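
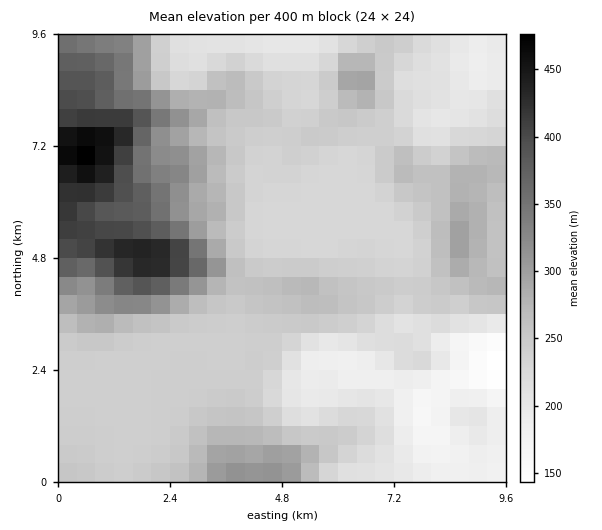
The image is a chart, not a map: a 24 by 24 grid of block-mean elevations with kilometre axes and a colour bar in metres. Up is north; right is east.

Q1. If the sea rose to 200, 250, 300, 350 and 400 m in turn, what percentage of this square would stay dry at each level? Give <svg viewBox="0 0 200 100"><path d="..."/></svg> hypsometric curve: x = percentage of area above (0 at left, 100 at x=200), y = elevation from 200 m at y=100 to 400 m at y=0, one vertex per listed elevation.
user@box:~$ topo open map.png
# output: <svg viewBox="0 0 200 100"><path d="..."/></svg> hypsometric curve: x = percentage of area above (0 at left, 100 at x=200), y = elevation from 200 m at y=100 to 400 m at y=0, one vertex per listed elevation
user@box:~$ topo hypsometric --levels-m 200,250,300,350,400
<svg viewBox="0 0 200 100"><path d="M177 100l-94-25-46-25-14-25-12-25"/></svg>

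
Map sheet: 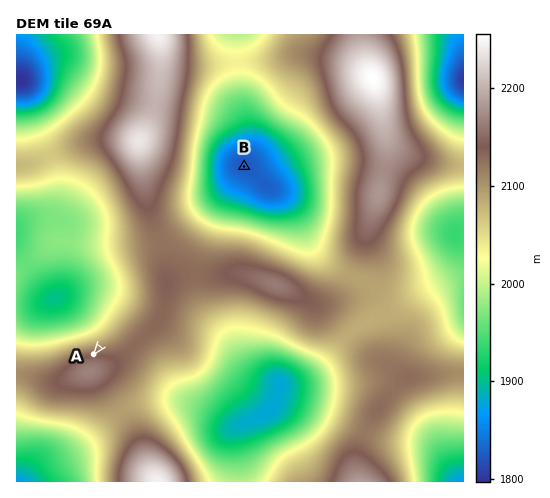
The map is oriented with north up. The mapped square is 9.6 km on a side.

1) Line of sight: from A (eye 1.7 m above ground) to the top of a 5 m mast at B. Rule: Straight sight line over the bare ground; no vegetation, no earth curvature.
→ no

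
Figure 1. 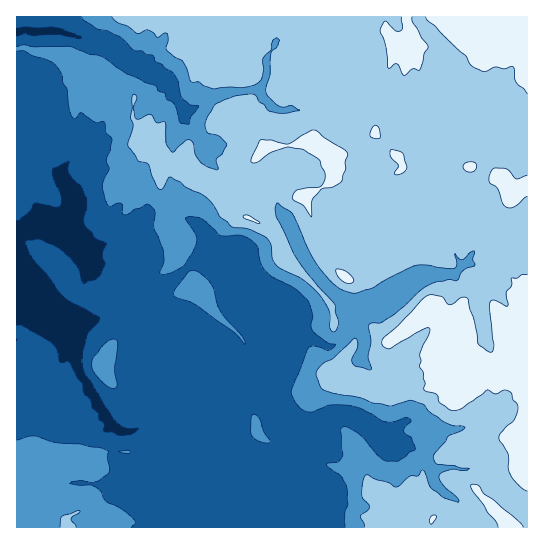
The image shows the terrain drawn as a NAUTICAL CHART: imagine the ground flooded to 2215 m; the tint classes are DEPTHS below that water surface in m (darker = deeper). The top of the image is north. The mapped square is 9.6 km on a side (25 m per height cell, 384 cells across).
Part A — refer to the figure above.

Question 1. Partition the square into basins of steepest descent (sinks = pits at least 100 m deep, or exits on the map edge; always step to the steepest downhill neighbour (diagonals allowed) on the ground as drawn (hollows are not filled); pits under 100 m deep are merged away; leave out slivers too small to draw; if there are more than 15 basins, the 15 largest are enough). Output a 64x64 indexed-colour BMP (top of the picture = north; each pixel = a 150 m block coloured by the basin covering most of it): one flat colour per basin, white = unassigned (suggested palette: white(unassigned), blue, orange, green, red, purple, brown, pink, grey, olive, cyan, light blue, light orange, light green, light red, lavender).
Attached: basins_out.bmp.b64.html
<image width="64" height="64" href="data:image/bmp;base64,Qk12CAAAAAAAAHYAAAAoAAAAQAAAAEAAAAABAAQAAAAAAAAIAAATCwAAEwsAABAAAAAAAAAA////ALR3HwAOf/8ALKAsACgn1gC9Z5QAS1aMAMJ34wB/f38AIr28AM++FwDox64AeLv/AIrfmACWmP8A1bDFABERERERERERERERERERERERERERERERERERERERERERERERERERERERERERERERERERERERERERERERERERERERERERERERERERERERERERERERERERERERERERERERERERERERERERERERERERERERERERERERERERERERERERERERERERERERERERERERERERERERERERERERERERERERERERERERERERERERERERERERERERERERERERERERERERERERERERERERERERERERERERERERERERERERERERERERERERERERERERERERERERERERERERERERERERERERERERERERERERERERERERERERERERERERERERERERERERERERERERERERERERERERERERERERERERERERERERERERERERERERERERERERERERERERERERERERERERERERERERERERERERERERERERERERERERERERERERERERERERERERERERERERERERERERERERERERERERERERERERERERERERERERERERERERERERERERERERERERERERERERERERERERERERERERERERERERERERERERERERERERERERERERERERERERERERERERERERERERERERERERERERERERERERERERERERERERERERERERERERERERERERERERERERERERERERERERERERERERERERERERERERERERERERERERERERERERERERERERERERERERERERERERERERERERERERERERERERERERERERERERERERERERERERERERERERERERERERERERERERERERERERERERERERERERERERERERERERERERERERERERERERERERERERERERERERERERERERERERERERERERERERERERERERERERERERERERERERERERERERERERERERERERERERERERERERERERERERERERERERERERERERERERERERERERERERERERERERERERERERERERERERERERERERERERERERERERERERERERERERERERERERERERERERERERERERERERERERERERERERERERERERERERERERERERERERERERERERERERERERERERERERERERERERERERERERERERERERERERERERERERERERERERERERERERERERERERERERERERERERERERERERERERERERERERERERERERERERERERERERERERERERERERERERERERERERERERERERERERERERERERERERERERERERERERERERERERERERERERERERERERERERERERERERERERERERERERERERERERERERERERERERERERERERERERERERERERERERERERERERERERERERERERERERERERERERERERERERERERERERERERERERERERERERERERERERERERERERERERERERERERERERERERERERERERERERERERERERERERERERERERERERERERERERERERERERERERERERERERERERERERERERERERERERERERERERERERERERERERERERERERERERERERERERERERERERERERERERERERERERERERERERERERERERERERERERERERERERERERERERERERERERERERERERERERERERERERERERERERERERERERERERERERERERERERERERERERERERERERERERERERERERERERERERERERERERERERERERERERERERERERERERERERERERERERERERERERERERERERERERERERERERERERERERERERERERERERERERERERERERERERERERERERERERERERIiERERERERERERERERERERERERERERERERERERERERIiIhEREREREREREREREREREREREREREREREREREREREiIiIREREREREREREREREREREREREREREREREREREREiIiIiEREREREREREREREREREREREREREREREREREREiIiIiIhERERERERERERERERERERERERERERERERERESIiIiIiIRERERERERERERERERERERERERERERERERERIiIiIiIiIREREREREREREREREREREREREREREREREREiIiIiIiIiEREREREREREREREREREREREREREREREREiIiIiIiIiIREREREREREREREREREREREREREREREiIiIiIiIiIiIhEREREREREREREREREREREREREREREiIiIiIiIiIiIhEREREREREREREREREREREREREREREiIiIiIiIiIiIREREREREREREREREREREREREREREREiIiIiIiIiIhEREREREREREREREREREREREREREREiIiIiIiIiIiIhERERERERERERERERERERERERERESIiIiIiIiIiIiIiIRERERERERERERERERERERERERERIiIiIiIiIiIiIiIhEREREREREREREREREREREREREREiIiIiIiIiIiIiIiERERERERERERERERERERERERERESIiIiIiIiIiIiIiERERERERERERERERERERERERERER"/>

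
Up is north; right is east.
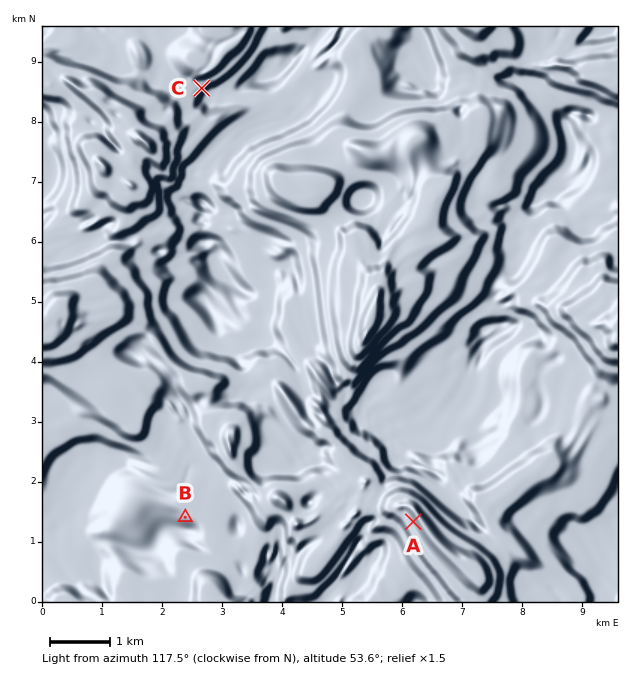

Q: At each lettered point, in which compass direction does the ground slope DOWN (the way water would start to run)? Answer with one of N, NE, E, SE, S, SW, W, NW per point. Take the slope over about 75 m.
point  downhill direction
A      NE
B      NE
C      NW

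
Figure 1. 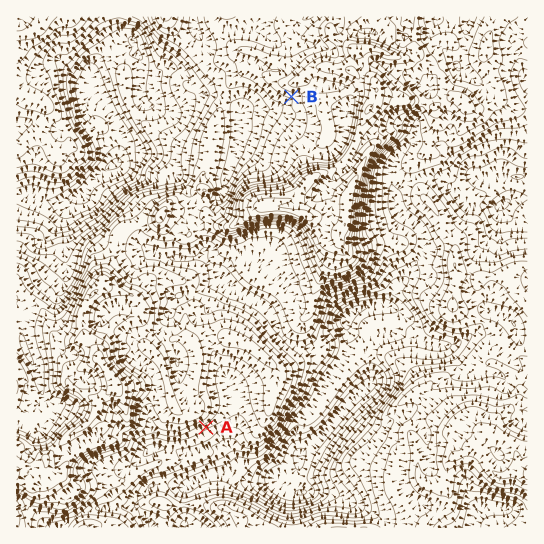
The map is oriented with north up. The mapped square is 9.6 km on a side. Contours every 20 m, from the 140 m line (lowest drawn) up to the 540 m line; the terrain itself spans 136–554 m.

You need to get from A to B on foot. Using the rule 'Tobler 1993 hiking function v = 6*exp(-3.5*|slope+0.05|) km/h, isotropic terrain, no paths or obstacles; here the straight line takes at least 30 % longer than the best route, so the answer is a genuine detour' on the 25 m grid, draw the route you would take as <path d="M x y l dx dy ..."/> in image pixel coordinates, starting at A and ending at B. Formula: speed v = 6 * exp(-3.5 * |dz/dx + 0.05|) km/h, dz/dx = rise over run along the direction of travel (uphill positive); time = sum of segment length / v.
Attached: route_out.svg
<path d="M206 427l4-8 0-118-5-11 0-3 2-5 0-52 6-11 5-5 3-5 8-8 8-16 21-22 33-66"/>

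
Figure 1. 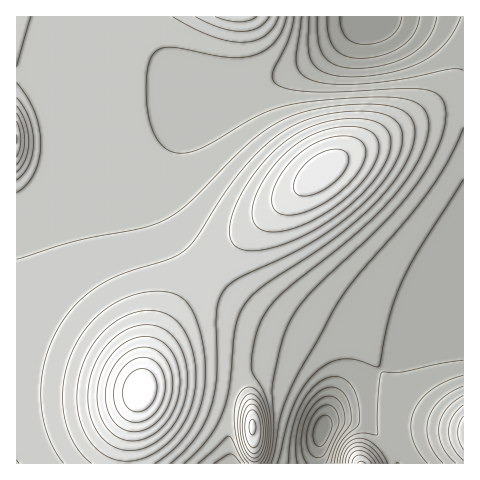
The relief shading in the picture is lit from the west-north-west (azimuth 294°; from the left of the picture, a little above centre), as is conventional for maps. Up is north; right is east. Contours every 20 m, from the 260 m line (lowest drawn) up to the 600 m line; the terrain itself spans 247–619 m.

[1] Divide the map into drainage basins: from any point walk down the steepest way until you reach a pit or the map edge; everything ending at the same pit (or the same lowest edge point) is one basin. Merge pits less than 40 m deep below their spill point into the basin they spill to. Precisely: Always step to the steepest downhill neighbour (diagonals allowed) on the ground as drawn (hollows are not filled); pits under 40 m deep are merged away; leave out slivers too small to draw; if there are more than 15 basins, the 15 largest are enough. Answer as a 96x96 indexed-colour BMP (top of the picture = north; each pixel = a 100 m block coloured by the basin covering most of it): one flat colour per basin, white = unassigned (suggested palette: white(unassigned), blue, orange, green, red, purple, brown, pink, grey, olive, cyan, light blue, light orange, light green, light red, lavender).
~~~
<image width="96" height="96" href="data:image/bmp;base64,Qk12EgAAAAAAAHYAAAAoAAAAYAAAAGAAAAABAAQAAAAAAAASAAATCwAAEwsAABAAAAAAAAAA////ALR3HwAOf/8ALKAsACgn1gC9Z5QAS1aMAMJ34wB/f38AIr28AM++FwDox64AeLv/AIrfmACWmP8A1bDFACIiIiIiIiIiIiIiIjMzMzMzMzMzMzMzMzMyIiIiIiIiIiIiIiIiIiIiIiIiIiIiIiIiIiIiIiIiIiIiIjMzMzMzMzMzMzMzMzMyIiIiIiIiIiIiIiIiIiIiIiIiIiIiIiIiIiIiIiIiIiIiIjMzMzMzMzMzMzMzMzMyIiIiIiIiIiIiIiIiIiIiIiIiIiIiIiIiIiIiIiIiIiIiIjMzMzMzMzMzMzMzMzMyIiIiIiIiIiIiIiIiIiIiIiIiIiIiIiIiIiIiIiIiIiIiIjMzMzMzMzMzMzMzMzMyIiIiIiIiIiIiIiIiIiIiIiIiIiIiIiIiIiIiIiIiIiIiIjMzMzMzMzMzMzMzMzMyIiIiIiIiIiIiIiIiIiIiIiIiIiIiIiIiIiIiIiIiIiIiIjMzMzMzMzMzMzMzMzMyIiIiIiIiIiIiIiIiIiIiIiIiIiIiIiIiIiIiIiIiIiIiIjMzMzMzMzMzMzMzMzMyIiIiIiIiIiIiIiIiIiIiIiIiIiIiIiIiIiIiIiIiIiIiIiMzMzMzMzMzMzMzMzMyIiIiIiIiIiIiIiIiIiIiIiIiIiIiIiIiIiIiIiIiIiIiIiMzMzMzMzMzMzMzMzMyIiIiIiIiIiIiIiIiIiIiIiIiIiIiIiIiIiIiIiIiIiIiIiMzMzMzMzMzMzMzMzMiIiIiIiIiIiIiIiIiIiIiIiIiIiIiIiIiIiIiIiIiIiIiIiMzMzMzMzMzMzMzMzMiIiIiIiIiIiIiIiIiIiIiIiIiIiIiIiIiIiIiIiIiIiIiIiIzMzMzMzMzMzMzMzIiIiIiIiIiIiIiIiIiIiIiIiIiIiIiIiIiIiIiIiIiIiIiIiIzMzMzMzMzMzMzMiIiIiIiIiIiIiIiIiIiIiIiIiIiIiIiIiIiIiIiIiIiIiIiIiIzMzMzMzMzMzIiIiIiIiIiIiIiIiIiIiIiIiIiIiIiIiIiIiIiIiIiIiIiIiIREREzMzMzMzIiIiIiIiIiIiIiIiIiIiIiIiIiIiIiIiIiIiIiIiIiIiIiERERERERERESIiIiIiIiIiIiIiIiIiIiIiIiIiIiIiIiIiIiIiIiIiIiIhERERERERERERERERESIiIiIiIiIiIiIiIiIiIiIiIiIiIiIiIiIiIiIiIiIiIiIhERERERERERERERERESIiIiIiIiIiIiIiIiIiIiIiIiIiIiIiIiIiIiIiIiIiIiIhERERERERERERERERERIiIiIiIiIiIiIiIiIiIiIiIiIiIiIiIiIiIiIiIiIiIiIhERERERERERERERERERIiIiIiIiIiIiIiIiIiIiIiIiIiIiIiIiIiIiIiIiIiIiIhERERERERERERERERERIiIiIiIiIiIiIiIiIiIiIiIiIiIiIiIiIiIiIiIiIiIiIhEREREREREREREREREREiIiIiIiIiIiIiIiIiIiIiIiIiIiIiIiIiIiIiIiIiIiIhEREREREREREREREREREiIiIiIiIiIiIiIiIiIiIiIiIiIiIiIiIiIiIiIiIiIiIhEREREREREREREREREREiIiIiIiIiIiIiIiIiIiIiIiIiIiIiIiIiIiIiIiIiIiIhERERERERERERERERERESIiIiIiIiIiIiIiIiIiIiIiIiIiIiIiIiIiIiIiIiIiIhERERERERERERERERERESIiIiIiIiIiIiIiIiIiIiIiIiIiIiIiIiIiIiIiIiIiIhERERERERERERERERERERIiIiIiIiIiIiIiIiIiIiIiIiIiIiIiIiIiIiIiIiIiIhERERERERERERERERERERIiIiIiIiIiIiIiIiIiIiIiIiIiIiIiIiIiIiIiIiIiIhEREREREREREREREREREREiIiIiIiIiIiIiIiIiIiIiIiIiIiIiIiIiIiIiIiIiIhEREREREREREREREREREREiIiIiIiIiIiIiIiIiIiIiIiIiIiIiIiIiIiIiIiIiIhERERERERERERERERERERESIiIiIiIiIiIiIiIiIiIiIiIiIiIiIiIiIiIiIiIiIhERERERERERERERERERERERIiIiIiIiIiIiIiIiIiIiIiIiIiIiIiIiIiIiIiIiIhERERERERERERERERERERERIiIiIiIiIiIiIiIiIiIiIiIiIiIiIiIiIiIiIiIiIhEREREREREREREREREREREREiIiIiIiIiIiIiIiIiIiIiIiIiIiIiIiIiIiIiIiIhERERERERERERERERERERERESIiIiIiIiIiIiIiIiIiIiIiIiIiIiIiIiIiIiIiIhERERERERERERERERERERERESIiIiIiIiIiIiIiIiIiIiIiIiIiIiIiIiIiIiIiIhERERERERERERERERERERERERIiIiIiIiIiIiIiIiIiIiIiIiIiIiIiIiIiIiIiIhEREREREREREREREREREREREREiIiIiIiIiIiIiIiIiIiIiIiIiIiIiIiIiIiIiIhERERERERERERERERERERERERESIiIiIiIiIiIiIiIiIiIiIiIiIiIiIiIiIiIiIhERERERERERERERERERERERERERIiIiIiIiIiIiIiIiIiIiIiIiIiIiIiIiIiIiIhEREREREREREREREREREREREREREiIiIiIiIiIiIiIiIiIiIiIiIiIiIiIiIiIiIhERERERERERERERERERERERERERESIiIiIiIiIiIiIiIiIiIiIiIiIiIiIiIiIiIhERERERERERERERERERERERERERERIiIiIiIiIiIiIiIiIiIiIiIiIiIiIiIiIiIhEREREREREREREREREREREREREREREiIiIiIiIiIiIiIiIiIiIiIiIiIiIiIiIiIhERERERERERERERERERERERERERERESIiIiIiIiIiIiIiIiIiIiIiIiIiIiIiIiIhERERERERERERERERERERERERERERERIiIiIiIiIiIiIiIiIiIiIiIiIiIiIiIiIhEREREREREREREREREREREREREREREREiIiIiIiIiIiIiIiIiIiIiIiIiIiIiIiIhERERERERERERERERERERERERERERERESIiIiIiIiIiIiIiIiIiIiIiIiIiIiIiIhEREREREREREREREREREREREREREREREREiIiIiIiIiIiIiIiIiIiIiIiIiIiIiIhERERERERERERERERERERERERERERERERESIiIiIiIiIiIiIiIiIiIiIiIiIiIiIhERERERERERERERERERERERERERERERERERIiIiIiIiIiIiIiIiIiIiIiIiIiIiIhEREREREREREREREREREREREREREREREREREiIiIiIiIiIiIiIiIiIiIiIiIiIiIhERERERERERERERERERERERERERERERERERESIiIiIiIiIiIiIiIiIiIiIiIiIiIhEREREREREREREREREREREREREREREREREREREiIiIiIiIiIiIiIiIiIiIiIiIiIhERERERERERERERERERERERERERERERERERERESIiIiIiIiIiIiIiIiIiIiIiIiIhERERERERERERERERERERERERERERERERERERERIiIiIiIiIiIiIiIiIiIiIiIiIhEREREREREREREREREREREREREREREREREREREREiIiIiIiIiIiIiIiIiIiIiIiIhERERERERERERERERERERERERERERERERERERERESIiIiIiIiIiIiIiIiIiIiIiIhEREREREREREREREREREREREREREREREREREREREREiIiIiIiIiIiIiIiIiIiIiIhERERERERERERERERERERERERERERERERERERERERESIiIiIiIiIiIiIiIiIiIiIhERERERERERERERERERERERERERERERERERERERERERIiIiIiIiIiIiIiIiIiIiIhEREREREREREREREREREREREREREREREREREREREREREiIiIiIiIiIiIiIiIiIiIhERERERERERERERERERERERERERERERERERERERERERERIiIiIiIiIiIiIiIiIiIhEREREREREREREREREREREREREREREREREREREREREREREiIiIiIiIiIiIiIiIiIhERERERERERERERERERERERERERERERERERERERERERERERIiIiIiIiIiIiIiIiIhEREREREREREREREREREREREREREREREREREREREREREREREiIiIiIiIiIiIiIiIhERERERERERERERERERERERERERERERERERERERERERERERERIiIiIiIiIiIiIiIhERERERERERERERERERERERERERERERERERERERERERERERERESIiIiIiIiIiIiIhEREREREREREREREREREREREREREREREREREREREREREREREREREiIiIiIiIiIiIhERERERERERERERERERERERERERERERERERERERERERERERERERERIiIiIiIiIiIhERERERERERERERERERERERERERERERERERERERERERERERERERERESIiIiIiIiIhEREREREREREREREREREREREREREREREREREREREREREREREREREREREiIiIiIiIhERERERERERERERERERERERERERERERERERERERERERERERERERERERESIiIiIiIhEREREREREREREREREREREREREREREREREREREREREREREREREREREREREiIiIiIhERERERERERERERERERERERERERERERERERERERERERERERERERERERERERIiIiIhERERERERERERERERERERERERERERERERERERERERERERERERERERERERERESIiIhEREREREREREREREREREREREREREREREREREREREREREREREREREREREREREREiIhEREREREREREREREREREREREREREREREREREREREREREREREREREREREREREREREREREREREREREREREREREREREREREREREREREREREREREREREREREREREREREREREREREREREREREREREREREREREREREREREREREREREREREREREREREREREREREREREREREREREREREREREREREREREREREREREREREREREREREREREREREREREREREREREREREREREREREREREREREREREREREREREREREREREREREREREREREREREREREREREREREREREREREREREREREREREREREREREREREREREREREREREREREREREREREREREREREREREREREREREREREREREREREREREREREREREREREREREREREREREREREREREREREREREREREREREREREREREREREREREREREREREREREREREREREREREREREREREREREREREREREREREREREREREREREREREREREREREREREREREREREREREREREREREREREREREREREREREREREREREREREREREREREREREREREREREREREREREREREREREREREREREREREREREREREREREREREREREREREREREREREREREREREREREREREREREREREREREREREREREREREREREREREREREREREREREREREREREREREREREREREREREREREREREREREREREREREREREREREREREREREREREREREREREREREREREREREREREREREREREREREREREREREREREREREREREREREREREREREREREREREREREREREREREREREREREREREREREREREREREREREREREREREREREREREREREREREREREREREREREREREREREREREREREREREREREREREREREREREREREREREREREREREREREREREREREREREREREREREREREREREREREREREREREREREREREREREREREREREREREREREREREREREREREREREREREREREREREREREREREREREREREREREREREREREREREREREREREQ=="/>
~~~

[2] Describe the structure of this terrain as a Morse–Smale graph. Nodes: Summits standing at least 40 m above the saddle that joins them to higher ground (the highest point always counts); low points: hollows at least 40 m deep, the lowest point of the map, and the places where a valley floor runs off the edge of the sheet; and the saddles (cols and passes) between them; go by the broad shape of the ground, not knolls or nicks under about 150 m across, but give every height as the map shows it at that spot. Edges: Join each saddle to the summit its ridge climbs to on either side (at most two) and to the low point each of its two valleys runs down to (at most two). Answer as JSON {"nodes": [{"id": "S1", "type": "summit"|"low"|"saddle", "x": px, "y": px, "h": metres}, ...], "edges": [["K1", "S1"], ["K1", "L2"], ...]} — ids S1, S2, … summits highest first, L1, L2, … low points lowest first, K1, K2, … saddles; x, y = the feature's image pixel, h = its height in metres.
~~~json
{"nodes": [
{"id": "S1", "type": "summit", "x": 140, "y": 390, "h": 619},
{"id": "S2", "type": "summit", "x": 322, "y": 172, "h": 552},
{"id": "S3", "type": "summit", "x": 252, "y": 426, "h": 544},
{"id": "S4", "type": "summit", "x": 17, "y": 139, "h": 541},
{"id": "S5", "type": "summit", "x": 237, "y": 17, "h": 491},
{"id": "S6", "type": "summit", "x": 361, "y": 463, "h": 484},
{"id": "S7", "type": "summit", "x": 463, "y": 433, "h": 473},
{"id": "L1", "type": "low", "x": 322, "y": 431, "h": 247},
{"id": "L2", "type": "low", "x": 369, "y": 18, "h": 283},
{"id": "L3", "type": "low", "x": 232, "y": 463, "h": 385},
{"id": "K1", "type": "saddle", "x": 206, "y": 271, "h": 469},
{"id": "K2", "type": "saddle", "x": 17, "y": 202, "h": 438},
{"id": "K3", "type": "saddle", "x": 232, "y": 397, "h": 436},
{"id": "K4", "type": "saddle", "x": 129, "y": 17, "h": 427},
{"id": "K5", "type": "saddle", "x": 390, "y": 448, "h": 362},
{"id": "K6", "type": "saddle", "x": 381, "y": 370, "h": 360}],
"edges": [["K1", "S1"], ["K1", "S2"], ["K1", "L1"], ["K1", "L2"], ["K2", "S1"], ["K2", "S4"], ["K2", "L2"], ["K3", "S1"], ["K3", "S3"], ["K3", "L1"], ["K3", "L3"], ["K4", "S4"], ["K4", "S5"], ["K4", "L2"], ["K5", "S6"], ["K5", "S7"], ["K5", "L1"], ["K6", "S2"], ["K6", "S7"], ["K6", "L1"]]}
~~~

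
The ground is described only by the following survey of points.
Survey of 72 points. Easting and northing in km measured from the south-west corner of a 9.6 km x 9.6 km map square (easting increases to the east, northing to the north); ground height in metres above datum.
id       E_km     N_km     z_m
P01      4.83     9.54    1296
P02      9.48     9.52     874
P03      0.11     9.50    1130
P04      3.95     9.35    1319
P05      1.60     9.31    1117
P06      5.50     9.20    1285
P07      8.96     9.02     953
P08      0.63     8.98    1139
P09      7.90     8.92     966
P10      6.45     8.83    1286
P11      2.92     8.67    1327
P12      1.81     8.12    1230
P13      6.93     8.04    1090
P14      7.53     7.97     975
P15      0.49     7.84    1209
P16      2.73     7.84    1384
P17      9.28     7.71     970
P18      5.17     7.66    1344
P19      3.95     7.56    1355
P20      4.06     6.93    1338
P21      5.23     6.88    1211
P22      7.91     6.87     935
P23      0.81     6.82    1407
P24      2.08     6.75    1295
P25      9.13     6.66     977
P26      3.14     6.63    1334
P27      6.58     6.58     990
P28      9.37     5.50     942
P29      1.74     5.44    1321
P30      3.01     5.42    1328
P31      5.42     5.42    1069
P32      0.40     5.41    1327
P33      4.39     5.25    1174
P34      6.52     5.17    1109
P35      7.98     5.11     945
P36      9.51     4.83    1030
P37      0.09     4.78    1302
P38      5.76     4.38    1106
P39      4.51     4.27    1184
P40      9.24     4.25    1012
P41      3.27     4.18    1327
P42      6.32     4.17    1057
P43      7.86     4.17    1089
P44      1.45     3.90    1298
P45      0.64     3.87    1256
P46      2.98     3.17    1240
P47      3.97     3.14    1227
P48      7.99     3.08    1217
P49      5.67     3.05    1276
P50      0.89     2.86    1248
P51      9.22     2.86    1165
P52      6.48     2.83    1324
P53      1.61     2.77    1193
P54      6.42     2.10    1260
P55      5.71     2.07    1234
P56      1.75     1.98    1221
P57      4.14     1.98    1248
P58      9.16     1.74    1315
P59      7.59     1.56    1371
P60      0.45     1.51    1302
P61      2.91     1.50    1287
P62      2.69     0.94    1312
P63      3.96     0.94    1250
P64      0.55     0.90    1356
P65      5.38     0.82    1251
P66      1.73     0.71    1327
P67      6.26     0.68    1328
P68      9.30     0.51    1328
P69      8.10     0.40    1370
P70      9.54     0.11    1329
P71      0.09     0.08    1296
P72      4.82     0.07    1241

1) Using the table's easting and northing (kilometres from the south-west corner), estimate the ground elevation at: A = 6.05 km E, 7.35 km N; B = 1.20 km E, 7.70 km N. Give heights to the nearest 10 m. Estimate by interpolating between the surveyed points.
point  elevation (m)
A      1140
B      1270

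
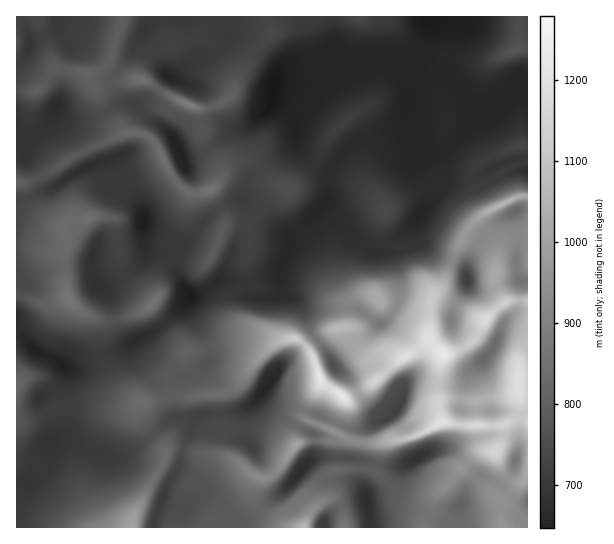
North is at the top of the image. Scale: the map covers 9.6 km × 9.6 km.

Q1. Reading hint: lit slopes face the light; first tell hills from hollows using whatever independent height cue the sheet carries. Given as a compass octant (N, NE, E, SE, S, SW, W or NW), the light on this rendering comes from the W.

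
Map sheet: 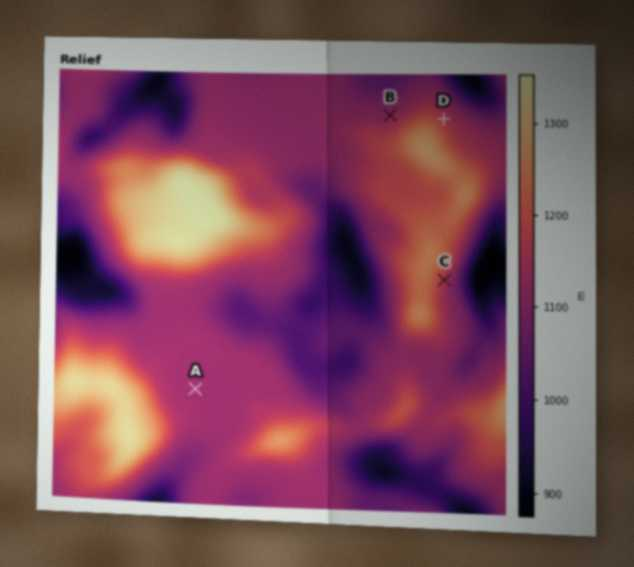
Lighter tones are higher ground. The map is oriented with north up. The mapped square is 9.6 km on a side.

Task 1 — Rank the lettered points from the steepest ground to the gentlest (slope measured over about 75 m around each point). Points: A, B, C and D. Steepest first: C D B A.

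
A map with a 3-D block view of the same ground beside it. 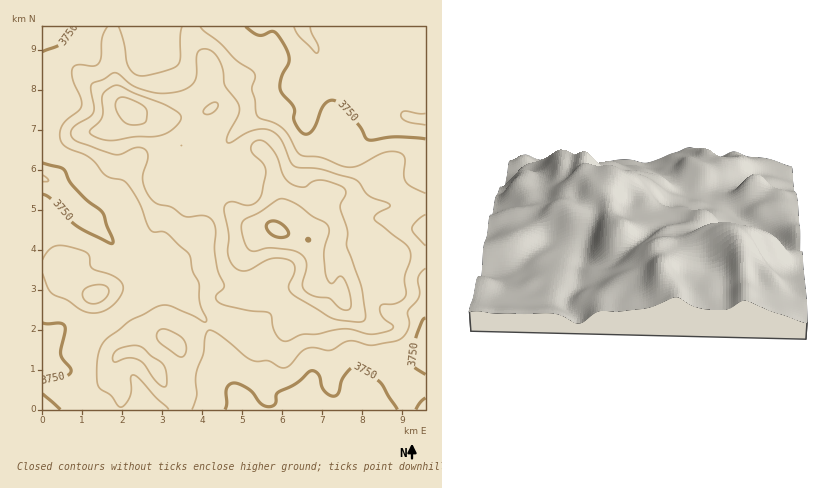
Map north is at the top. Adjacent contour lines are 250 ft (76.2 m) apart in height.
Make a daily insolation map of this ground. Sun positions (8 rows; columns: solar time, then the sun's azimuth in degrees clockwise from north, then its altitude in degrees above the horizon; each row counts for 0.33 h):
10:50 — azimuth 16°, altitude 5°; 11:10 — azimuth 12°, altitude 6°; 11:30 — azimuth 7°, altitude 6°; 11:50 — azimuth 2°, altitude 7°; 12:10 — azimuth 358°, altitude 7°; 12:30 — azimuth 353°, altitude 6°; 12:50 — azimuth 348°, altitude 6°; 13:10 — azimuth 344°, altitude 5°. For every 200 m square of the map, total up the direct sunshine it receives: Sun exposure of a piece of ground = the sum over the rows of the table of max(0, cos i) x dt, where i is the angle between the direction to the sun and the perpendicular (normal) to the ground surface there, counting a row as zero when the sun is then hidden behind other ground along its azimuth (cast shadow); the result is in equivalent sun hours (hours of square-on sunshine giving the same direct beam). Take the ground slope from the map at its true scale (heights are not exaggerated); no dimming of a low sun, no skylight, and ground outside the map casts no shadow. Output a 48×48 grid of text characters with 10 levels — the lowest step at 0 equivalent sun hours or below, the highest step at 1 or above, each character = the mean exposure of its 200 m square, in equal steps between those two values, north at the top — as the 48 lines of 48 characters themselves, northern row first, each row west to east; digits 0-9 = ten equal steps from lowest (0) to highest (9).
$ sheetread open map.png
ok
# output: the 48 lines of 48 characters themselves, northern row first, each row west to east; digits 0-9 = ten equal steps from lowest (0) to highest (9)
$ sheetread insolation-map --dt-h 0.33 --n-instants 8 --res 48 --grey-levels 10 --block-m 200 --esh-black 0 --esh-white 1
544333344433333333455544443333443212222222233233
444333234443344323467765444444455201111111111112
444433323333444332357765444444455421222222222211
344554322233334432246765544443344433332222222222
223566544433333443224555555432223333333222222333
222357766664433443322334444321111233333333223344
222125788887544445531123322221111244333333222344
222101588999987777642244322222222344333333222223
222100256799999987544566543333444444333322221101
223221123458999865445444543223444443333322221000
234554321112345554433101223332233333333333222000
346799752101134432210001124787422333333333333310
345788642000000001222210158999753333333334456666
432221100000000013444211589988765443333335678888
430000000000000133321014566666665544333346788877
210000000000000221000134422245556655433467776544
000000000000001210001343210024568877655676543322
000000000000013321223333211123579999988864322221
000000000000033322233332222234567899999753222222
100000000000022222333333323345665457898643333444
720000000000000012333334433335665323444444555566
863000000000000001222345544555676421111345555555
465200000000000000000135678876667653321122222221
234420000000100000000013589876556776543211100000
224443111111100000000011356555545676444434421000
344455321111110000000121122112344543223445565332
445566642111110000012332110000012321112334567765
445556653211111111112233200000000011123223456654
334444344322112222222212100000000012344322344333
333332344432212222222110000000000123454322222111
233334566653221111222100000000000333454432221000
222346888654322111112100000000003434444432221111
111247886433333322123421000000011113334431112332
100013320012334443223443221000000000233331000122
000000000023345554320000000000000000012332000000
000000000134456655420000000000000000000233100000
000000000245566655532000000012210000000014542210
000000002455555555432111110112210000000001232110
112220014555433455432100111111100000000000000000
223221136766431124332100011100000000000000000012
332211345544432101222210001000000000000000000013
221111333100144210111110000000000000000000000112
322112221000024310011110000000000000000000001233
444333210100002320121110000000000000000000013555
445444210110000231123211000000000000000000013544
223443100020000023233321111110000000000000011111
011222100110000002222322111221100000000001100000
000011001101000001111121111111100000000001110000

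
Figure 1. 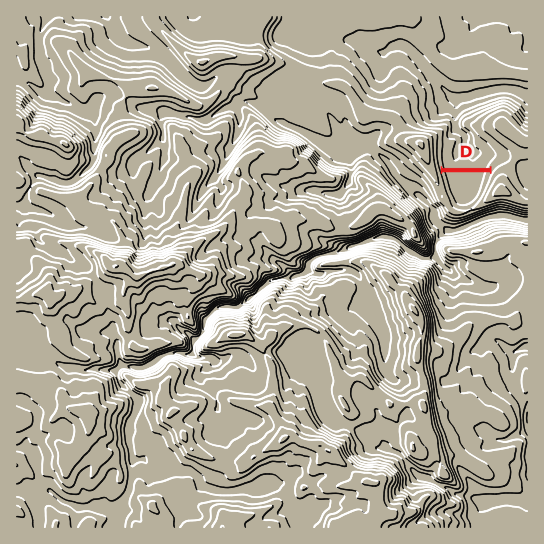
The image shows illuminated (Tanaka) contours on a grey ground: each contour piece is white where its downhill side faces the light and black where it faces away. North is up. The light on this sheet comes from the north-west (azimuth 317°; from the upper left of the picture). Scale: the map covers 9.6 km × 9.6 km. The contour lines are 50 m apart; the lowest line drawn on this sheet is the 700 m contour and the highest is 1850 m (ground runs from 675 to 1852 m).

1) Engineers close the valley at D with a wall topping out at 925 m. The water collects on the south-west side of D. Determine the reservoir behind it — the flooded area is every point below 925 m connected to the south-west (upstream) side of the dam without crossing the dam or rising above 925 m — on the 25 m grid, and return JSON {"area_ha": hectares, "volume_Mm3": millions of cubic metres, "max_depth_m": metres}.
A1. {"area_ha": 41.9, "volume_Mm3": 15.62, "max_depth_m": 56}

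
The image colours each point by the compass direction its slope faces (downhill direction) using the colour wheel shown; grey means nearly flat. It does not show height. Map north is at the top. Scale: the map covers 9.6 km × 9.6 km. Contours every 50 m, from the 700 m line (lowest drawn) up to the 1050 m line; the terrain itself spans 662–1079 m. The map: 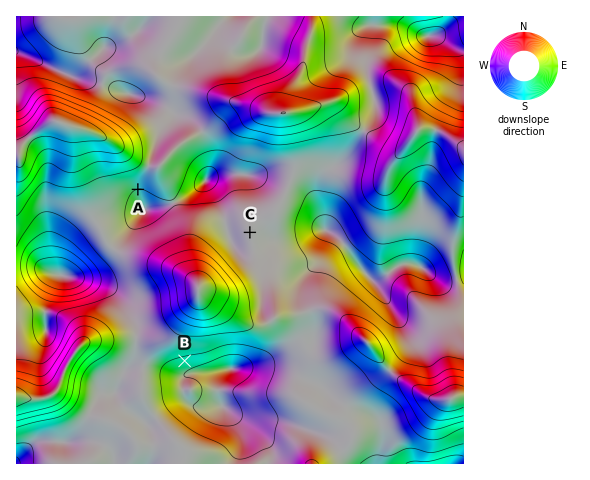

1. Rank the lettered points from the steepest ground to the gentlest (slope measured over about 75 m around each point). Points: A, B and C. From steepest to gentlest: B A C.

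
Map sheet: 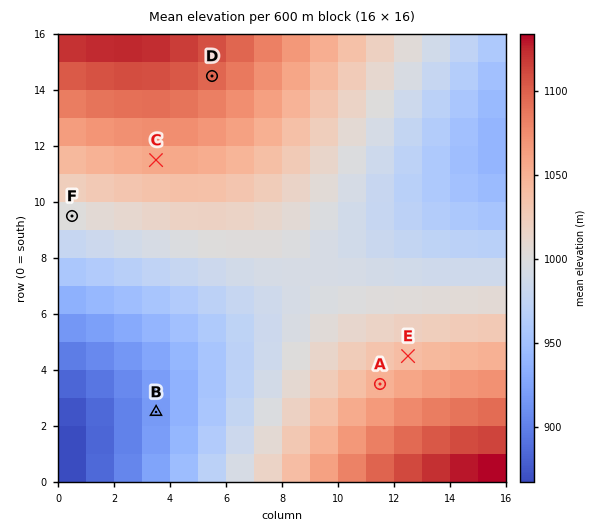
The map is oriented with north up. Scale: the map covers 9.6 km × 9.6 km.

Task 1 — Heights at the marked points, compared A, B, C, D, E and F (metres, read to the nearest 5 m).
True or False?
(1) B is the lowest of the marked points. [True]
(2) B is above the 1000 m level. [False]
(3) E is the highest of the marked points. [False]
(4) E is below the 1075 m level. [True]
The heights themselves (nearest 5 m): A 1050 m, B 915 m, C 1055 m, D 1095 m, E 1040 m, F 1000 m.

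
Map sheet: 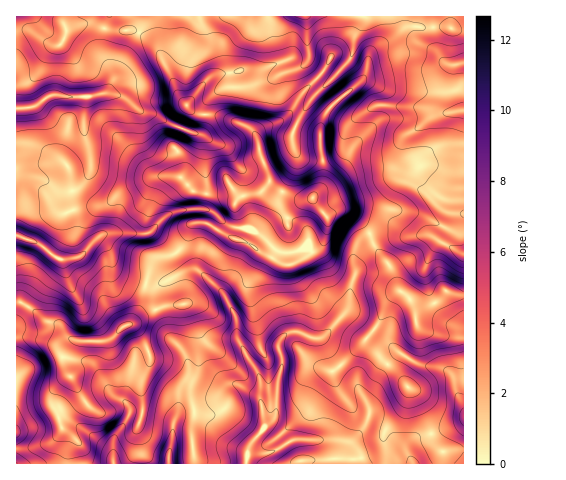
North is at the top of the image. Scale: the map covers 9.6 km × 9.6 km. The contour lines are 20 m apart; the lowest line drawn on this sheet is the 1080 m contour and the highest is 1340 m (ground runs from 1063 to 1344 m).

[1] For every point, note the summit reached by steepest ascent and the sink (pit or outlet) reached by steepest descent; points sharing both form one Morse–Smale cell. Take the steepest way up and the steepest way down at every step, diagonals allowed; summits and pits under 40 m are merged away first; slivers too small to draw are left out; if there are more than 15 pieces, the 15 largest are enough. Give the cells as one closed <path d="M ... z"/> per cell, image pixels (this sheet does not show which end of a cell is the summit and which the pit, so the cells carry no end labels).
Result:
<path d="M285 122l-15 2-11 6-3 4 4 20 7 15 2 13-9 10-17 4-8 6-1 4 4 17-4 15-26-14-13-2-5 5-2 10-6 11-10 7-14 3-5 5-5 11-1 10 8 2 26-13 14-4 22 18 8 8 10 20 3 25 22 38-1 20-16-11-11-3-12 8-11 15-14 5-4 20 4 31 247 1 1-12-9-10-6-19-11-24-21-28-8-6-23 35-9-19-20-20-12-19-5-3 12-10 17-22 3-21 5-12-3-12 1-11 5-10 11-9-22-20-9-1-12 6-10-11-3-10 9-15-3-45-4-3-18-4z"/><path d="M136 16l-120 1 0 126 22 4 23 13 7 7 6 30 10 8 12 1 10-2 14-12 39-16 21 1 13 14 3 1 12 2 24-2 5 3 0 5 6-4 17-4 8-7 1-9-9-22-2-15-4-7-13-9-20-7-24-2-4-2-14-15-23-51-17-14-9-3 6-5z"/><path d="M463 16l-11 0-1 12-46 0-10 9-19 11-8 9-1 12-5 11-33 29-9 17 3 55-9 15 1 6 12 15 8-5 9-1 11 6 15 17 8-3 12-1 20 6 20-1 34 18z"/><path d="M451 16l-250 0 3 24-9 24 10 18-19 23 11 9 20 1 24 8 9 5 6 8 3-6 18-8 8 0 13 7 22 6 4-19 13-16 25-20 5-11 1-12 8-9 33-22 42 2z"/><path d="M26 143l-10 1 0 157 11 5 29-35 5-12 5 1 16-5 14-15 6 1 7 9 4 16 4 7 10 5 19 5 7-20 5-5 18-5 8-9 6-17 3-3 11-2 30 17 1-3 3-15-4-15 3-11-5-3-9 2-27-2-3-1-13-14-21-1-39 16-14 12-10 2-12-1-7-3-4-7-5-28-11-10-19-10z"/><path d="M187 304l-20 1-10 4-23 14-12 5-14 12-38 2-7 13 1 10 6 11-11 8-7 12 0 8 7 14 7 0 10 6 30 21 6 7 2-13 17-26 30 3 12 7 7-9 14-2-3-13 0-14 7-17 4-31-10-25z"/><path d="M99 240l-5 1-12 14-5 3-16 1-5 12-14 15-13 19 0 2 14 12 14 5 12 14 6 2 28 2 9-4 10-10 11-7 10-22 3-15-19-6-10-5-4-7-4-16z"/><path d="M195 269l-14 4-26 13-9-3-4 21-12 19 32-17 25-2 5 8 10 25-4 31-7 17 0 14 4 12 8-1 6-3 11-15 12-8 11 3 16 11 1-20-22-38-4-27-13-22z"/><path d="M369 234l-10 7-5 10-1 11 3 12-5 12-3 21-17 22-12 10 5 3 12 19 20 20 9 19 23-36-21-21-1-4 12-14 10-25 12-9-11-26-16-21z"/><path d="M194 412l-14 2-7 9-12-7-30-3-17 26-2 13-6-7-30-21-10-6-6 0 2 9 12 12-6 13-1 11 127 1-3-31z"/><path d="M390 230l-16 2-4 3 3 9 16 21 10 25 10 8 7 19 2-6 17-8 11-12 10 4 8-1 0-39-2-2-32-18-20 1z"/><path d="M402 291l-5 1-11 12-8 21-12 14 1 4 19 21 14-11 20 12 26 5 8 8 2 13 7 15 1-67-29-5-15-5-4-6-1-12-6-13z"/><path d="M400 353l-12 11 26 28 14 31 6 19 9 10 0 11 20 1 1-58-8-15-4-15-6-6-26-5z"/><path d="M27 337l-11 0 1 94 25-5 17-8-7-14 0-8 7-12 11-8-6-11-1-10 5-12 6-3-10-1-10 5z"/><path d="M200 16l-63 0-1 8-6 5 9 3 17 14 23 51 7 8 19-23-10-18 9-24 0-11z"/>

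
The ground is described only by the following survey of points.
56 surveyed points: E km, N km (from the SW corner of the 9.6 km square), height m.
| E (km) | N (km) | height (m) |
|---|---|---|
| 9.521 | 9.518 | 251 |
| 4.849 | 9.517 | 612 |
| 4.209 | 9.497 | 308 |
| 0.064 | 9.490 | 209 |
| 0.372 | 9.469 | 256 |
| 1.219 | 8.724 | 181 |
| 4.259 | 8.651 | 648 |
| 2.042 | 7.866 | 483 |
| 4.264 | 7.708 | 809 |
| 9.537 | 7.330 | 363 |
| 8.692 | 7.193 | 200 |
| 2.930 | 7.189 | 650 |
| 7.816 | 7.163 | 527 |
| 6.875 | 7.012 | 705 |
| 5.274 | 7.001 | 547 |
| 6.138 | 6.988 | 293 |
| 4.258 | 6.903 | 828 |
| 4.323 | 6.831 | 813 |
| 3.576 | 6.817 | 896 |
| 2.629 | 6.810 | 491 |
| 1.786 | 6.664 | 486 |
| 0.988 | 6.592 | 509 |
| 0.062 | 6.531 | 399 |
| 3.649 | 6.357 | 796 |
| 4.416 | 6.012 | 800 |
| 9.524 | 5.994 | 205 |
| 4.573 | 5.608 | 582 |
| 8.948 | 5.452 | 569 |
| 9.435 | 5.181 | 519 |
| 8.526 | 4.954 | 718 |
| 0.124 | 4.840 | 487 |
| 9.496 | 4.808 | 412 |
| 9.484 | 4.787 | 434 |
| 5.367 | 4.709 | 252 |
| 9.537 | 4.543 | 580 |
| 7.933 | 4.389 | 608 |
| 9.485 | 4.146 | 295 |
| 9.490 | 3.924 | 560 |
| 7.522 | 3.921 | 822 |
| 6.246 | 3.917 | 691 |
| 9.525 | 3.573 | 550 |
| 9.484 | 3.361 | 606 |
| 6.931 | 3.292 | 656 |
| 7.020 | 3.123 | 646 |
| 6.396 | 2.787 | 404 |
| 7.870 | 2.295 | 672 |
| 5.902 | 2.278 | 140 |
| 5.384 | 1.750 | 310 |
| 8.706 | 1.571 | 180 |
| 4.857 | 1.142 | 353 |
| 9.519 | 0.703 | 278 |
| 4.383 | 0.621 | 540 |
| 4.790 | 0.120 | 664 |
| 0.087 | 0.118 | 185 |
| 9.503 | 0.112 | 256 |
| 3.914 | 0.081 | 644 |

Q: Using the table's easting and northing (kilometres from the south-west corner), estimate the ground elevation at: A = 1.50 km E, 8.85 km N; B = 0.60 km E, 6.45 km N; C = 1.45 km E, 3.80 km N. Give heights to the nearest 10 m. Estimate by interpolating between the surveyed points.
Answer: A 290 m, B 330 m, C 540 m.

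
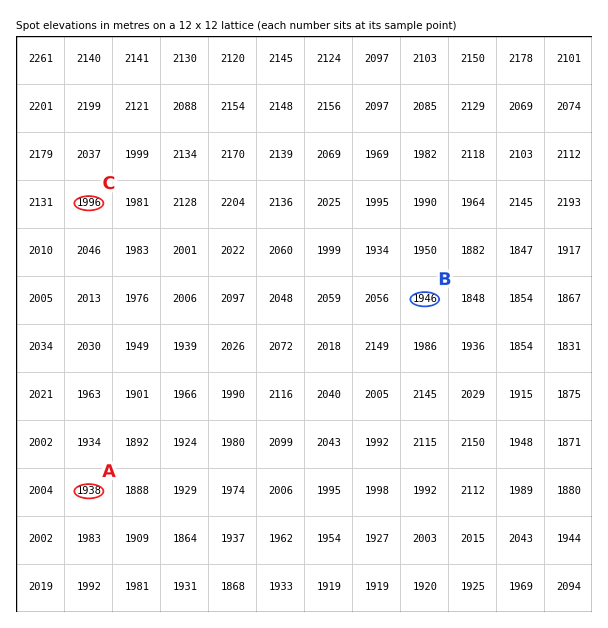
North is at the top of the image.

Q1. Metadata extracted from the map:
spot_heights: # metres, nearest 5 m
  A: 1940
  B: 1945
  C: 1995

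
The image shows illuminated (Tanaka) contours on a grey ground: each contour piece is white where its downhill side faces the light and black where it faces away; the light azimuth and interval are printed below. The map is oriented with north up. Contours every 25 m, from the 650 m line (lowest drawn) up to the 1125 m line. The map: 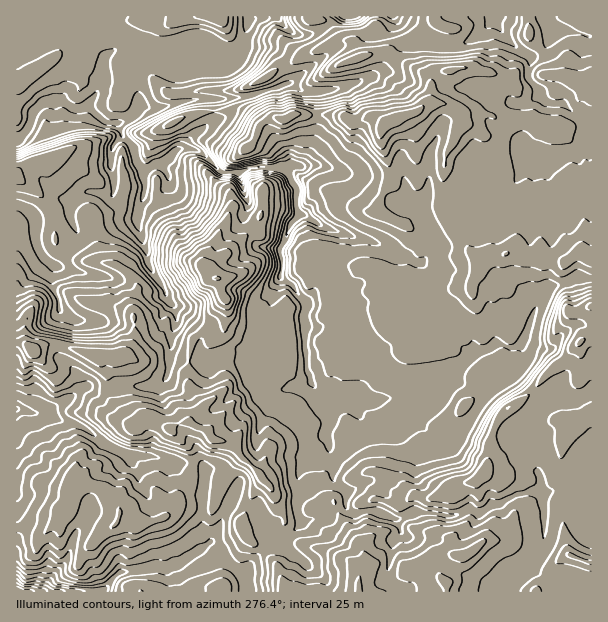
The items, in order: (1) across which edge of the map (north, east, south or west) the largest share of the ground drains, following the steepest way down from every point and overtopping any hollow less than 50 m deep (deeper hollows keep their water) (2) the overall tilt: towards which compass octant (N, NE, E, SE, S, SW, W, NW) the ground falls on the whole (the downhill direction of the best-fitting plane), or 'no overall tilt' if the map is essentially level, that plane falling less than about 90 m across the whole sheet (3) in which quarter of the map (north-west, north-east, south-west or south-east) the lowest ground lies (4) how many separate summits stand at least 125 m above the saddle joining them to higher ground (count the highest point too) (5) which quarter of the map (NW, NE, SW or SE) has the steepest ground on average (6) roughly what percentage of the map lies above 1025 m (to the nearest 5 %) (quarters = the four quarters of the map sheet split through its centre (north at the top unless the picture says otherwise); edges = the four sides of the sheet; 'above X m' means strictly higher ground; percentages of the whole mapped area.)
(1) The largest share of the runoff leaves by the western edge.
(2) On the whole the ground falls towards the north-west.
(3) The lowest ground is in the north-west quarter.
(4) Counting only tops that stand 125 m proud, the map has 1 summit.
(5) The north-west quarter is the steepest part of the map.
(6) Ground above 1025 m makes up about 20 % of the sheet.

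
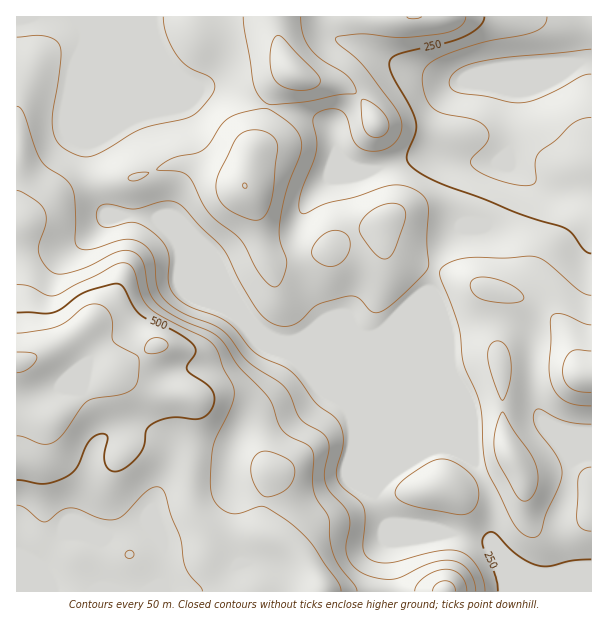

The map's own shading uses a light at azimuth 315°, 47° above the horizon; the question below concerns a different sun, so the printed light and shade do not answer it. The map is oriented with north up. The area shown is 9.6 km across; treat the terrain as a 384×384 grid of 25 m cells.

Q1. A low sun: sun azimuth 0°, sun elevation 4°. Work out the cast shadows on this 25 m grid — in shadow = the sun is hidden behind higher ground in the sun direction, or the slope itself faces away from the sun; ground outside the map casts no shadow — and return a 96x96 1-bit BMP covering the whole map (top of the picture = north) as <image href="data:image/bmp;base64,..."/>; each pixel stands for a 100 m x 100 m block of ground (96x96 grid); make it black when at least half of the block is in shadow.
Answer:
<image width="96" height="96" href="data:image/bmp;base64,Qk2+BAAAAAAAAD4AAAAoAAAAYAAAAGAAAAABAAEAAAAAAIAEAAATCwAAEwsAAAIAAAAAAAAA////AAAAAAAAAAAAAAAAAAAACAAAAAAAAAAAAAAAHAAAAAAAAAAAAAAAP4AAAAAAAAAAAAAAP8cAAAAAAAAAAAAAf/8AAAAAAAAAAAAAf/8AAAAAAAAAAAAA///gAAAAAAAAAAAA///4AAAAAAAAAB/4/g/8AAAAAAAAAD/8/AP/AAAAAAAAAP///AD/gAAAAAAAAf///gD/wAAAAAAAB////gD/4AAAAAAAB//9/wD//+AAAAAAA//x/wD/+/gAAAAAAP/B/wD/8PwAAAAAAAAB/gD/4P4AAAAAAAAB8Ab/4P4AAAAAAAAB4A//wH8AAAAAAAAB4A//AD8AAAAAAAAB4B/AAA8AAAAMAAABwB8AAAAAAAAMAAABgB8AAAADgAAAAAAAAD8AfAA/wAAAAAAAAD8A/wB/wAAAAAAAAD8A/8H/4AAAAAAAAH8Af///4AAAAAAAAH8AP///4AAAAAAAAH8AH///4AAAAAAAAP+AD///wAAAAAAAAP/AB//4AAAAAAAAAP/gAfgAAAAAAAAAAP/4AAAAAAAAAAAAAP/8AAAAAAAAAAAAAH/+AAAAAAAAAAAAABz/AADAAAAAAAAAAAA/gAHwAAAAAAAAAAAHgAH4AAAAAAAAAAAAAAH4AAAAAAAAAAAAAAAAAAAAAAAAAAAAAAAAABgAAAAAAAAAAAAAADwAAAAAAAAAAAAAAn8AAAAAAAAAAAAAB/8AAAAAAAAAAAAAD/4cBgAAAAAAAAAAH/w/BwAAAAAAAAAAH/g/h4AAAAAAAAAAP+A/h8AAAAAAAAAAP4A/h8AAAAAAAAAAf4A/w+AAAAAAAAAAf4A/wfAAAAAAAAAA/wA/wAAAAAAAAAAA/wAfgAAAAAAAAAAA/4AAAAAAAAAAAAAB/4AAAAAAAAAAAAAB/4AAAAAAAAAAAAAD/4AAAAAAAAAAAAAD/8AAAAAAAAAAAAAH/8AAAAAAAAAAAAAP/8AAAAAAAAAAAH///+AAAAAAAAAAAf///+AAAAAAAAAAA////8AAAAAAAAAAA////8AAAAAAAAAAB////wYAAAAAAAAAA//8AAfAAAAAAAAAAf/4AAfwOAAAAAAAAAHwAAf4fAAAAAAAAAAAAAP4fgAAAAAAAAAAAAP+/wAAAAAAAAAAAAH//4AAAAAAAAAAAAD//4AAAAAAAAAAAAD//8AAAAAAAAAAAAH//8AAAAAAAAAAAAH//8AAAAAAAAAAAAP/f4AAAAAAAAAAAAf/AAIAAAAAAAAAAA//AA+AAAAAAAAAAB//AB/gAAAAAAAAAD//gD/wAAAAAAAAAH//gH/4AAAAAAAAAH//AP//AAAAAAAAAH/+Af//4AAAAAAAAH/wA///+AAAAAAAAD4AA////gAAAAAAAAAAB////4AAAAAAAAAAD////+AAAAAAAAAAH/////gAAAAAAAAAH/////8AAAAAAAAAP/////8AAAAAAAAAf/////8AAAAAAAAA//////8AAAAAAAAA/////gAAAAAAAAAAf///AAAAAAAAAAAAAAAAAAA="/>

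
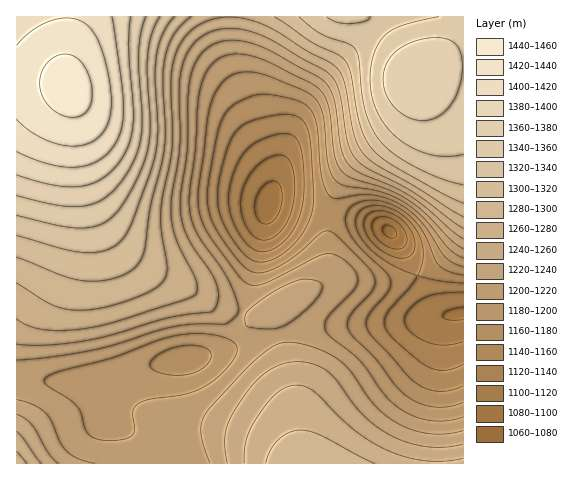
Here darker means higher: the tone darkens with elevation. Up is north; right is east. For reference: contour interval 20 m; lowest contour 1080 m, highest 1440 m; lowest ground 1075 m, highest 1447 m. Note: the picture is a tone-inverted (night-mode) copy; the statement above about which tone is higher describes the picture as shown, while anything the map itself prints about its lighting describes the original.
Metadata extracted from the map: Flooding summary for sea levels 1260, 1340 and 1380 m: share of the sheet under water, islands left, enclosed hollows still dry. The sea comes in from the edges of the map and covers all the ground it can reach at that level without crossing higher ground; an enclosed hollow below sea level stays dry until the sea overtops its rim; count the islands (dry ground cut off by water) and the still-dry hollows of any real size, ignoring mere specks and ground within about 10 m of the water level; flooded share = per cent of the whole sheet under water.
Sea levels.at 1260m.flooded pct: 58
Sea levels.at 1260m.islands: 0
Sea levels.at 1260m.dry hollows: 0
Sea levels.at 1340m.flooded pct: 81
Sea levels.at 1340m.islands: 0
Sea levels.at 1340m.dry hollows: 0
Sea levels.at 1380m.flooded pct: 91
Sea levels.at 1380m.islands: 0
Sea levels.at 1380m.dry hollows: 0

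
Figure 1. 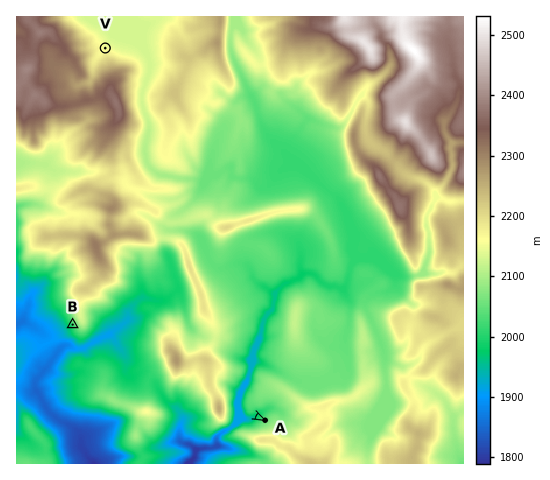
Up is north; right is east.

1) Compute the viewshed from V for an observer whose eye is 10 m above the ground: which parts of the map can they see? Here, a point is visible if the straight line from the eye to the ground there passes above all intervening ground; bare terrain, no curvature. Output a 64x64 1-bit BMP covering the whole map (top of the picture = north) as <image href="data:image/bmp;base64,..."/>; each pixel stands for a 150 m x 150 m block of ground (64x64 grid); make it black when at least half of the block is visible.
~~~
<image width="64" height="64" href="data:image/bmp;base64,Qk0+AgAAAAAAAD4AAAAoAAAAQAAAAEAAAAABAAEAAAAAAAACAAATCwAAEwsAAAIAAAAAAAAA////AAAAAAAAAAAAAAAAAAAAAAAAAAAAAAAAAAAAAAAAAAAAAAAAAAAAAAAAAAAAAAAAAAAAAAAAAAAAAAAAAAAAAAAAAAAAAAAAAAAAAAAAAAAAAAAAAAAAAAAAAAAAAAAAAAAAAAAAAAAAAAAAAAAAAAAAAAAAAAAAAAAAAAAAAAAAAAAAAAAAAAAAAAAAAAAAAAAAAAAAAAAAAAAAAAAAAAAAAAAAAAAAAAAAAAAAAAAAAAAAAAAAAAAAAAAAAAAAAAAAAAAAAAAAAAAAAAAAAAAAAAAAAAAAAAAAAAAAAAAAAAAAAAAAAAAAAAAAAAAAAAAAAAAAAAAAAAAAAAAAAAAAAAAAAAAAAAAAAAAAAAAAAAAAAAAAAAAAAAAAAAAAAAAAAAAAAAAAAAAAAAAAAAAAAAAAAAAAAAAAAAAAAAAAAAAAAAAAAAAAAAAAAAAAAAAAAAAAAAAAAAAAAAAAAAAAAAAwAAAAAAAAACAAAAAAAAAAYAAAAAAAAAAAAAAAAAAAAwAAAAAAAAAPAAAAAAAAAA8AAAAAAAAADAAAAAAAAAAMAAAgAAAAAAwAAGAAAAAABgAAEAIAAAADAAAsBwAAAAEAAG8HAAAAAIAAf48AAABgAAD/nwAAAGAAAf/+OAAAwAAB//44AAPAAAWf/vgABwAAAA/8+AA+AAAAH//4AG4AAA=="/>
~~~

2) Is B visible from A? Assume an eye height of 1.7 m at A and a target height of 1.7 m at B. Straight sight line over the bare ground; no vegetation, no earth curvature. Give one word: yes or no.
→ no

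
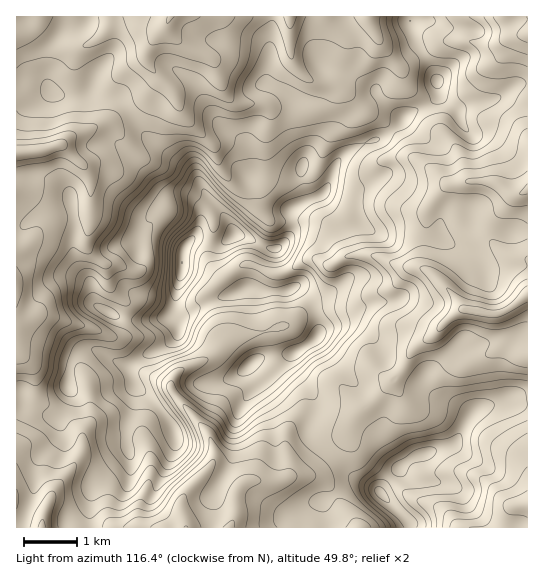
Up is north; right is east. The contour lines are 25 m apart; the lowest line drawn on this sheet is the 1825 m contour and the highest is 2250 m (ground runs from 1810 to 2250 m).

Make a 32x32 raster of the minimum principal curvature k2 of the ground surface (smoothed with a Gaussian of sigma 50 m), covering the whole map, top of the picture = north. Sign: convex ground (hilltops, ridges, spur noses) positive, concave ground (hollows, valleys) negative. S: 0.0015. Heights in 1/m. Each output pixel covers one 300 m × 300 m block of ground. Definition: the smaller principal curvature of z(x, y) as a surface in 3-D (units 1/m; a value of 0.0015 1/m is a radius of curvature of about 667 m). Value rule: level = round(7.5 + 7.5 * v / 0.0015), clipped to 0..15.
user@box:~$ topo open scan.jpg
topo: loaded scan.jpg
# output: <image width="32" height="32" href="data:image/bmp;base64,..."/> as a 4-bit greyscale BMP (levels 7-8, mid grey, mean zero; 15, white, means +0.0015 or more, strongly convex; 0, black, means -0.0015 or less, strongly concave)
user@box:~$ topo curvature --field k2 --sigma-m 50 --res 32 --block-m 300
<image width="32" height="32" href="data:image/bmp;base64,Qk12AgAAAAAAAHYAAAAoAAAAIAAAACAAAAABAAQAAAAAAAACAAATCwAAEwsAABAAAAAAAAAAAAAAABEREQAiIiIAMzMzAERERABVVVUAZmZmAHd3dwCIiIgAmZmZAKqqqgC7u7sAzMzMAN3d3QDu7u4A////AIKHdURGR3R4h3h0NIlTZ2h1RoZ0hEiFd4eIVIdCR4ZEdzeWdlYWhmZWdmW0V4iEeHd0dmc3UWdmZVZ1V3ZlR3d3dleIOJUlZnaHdld4d3dnZndIdliTB1Vnd3dlZ2hld3eGVnZoYEl1Znd3hmVWZ3eHVmZnZgVndmV3dmhmd5d4hHlHiXBJdnh1Z2hmd3eHiHR3VmYxN3d2dlVnZWhlZmdVd2d2diJVl2hVVng4d2ZlZmiFRVaUZUVWeFV3Y1iHd2ZjAUVXhFZlVHh2ZmYXhmhmRYhlZ3ZVZURWZ2ZncQAFZleFRkVEaId3Z3Zml2J5gmd2hHU2hEWFOIR3hnUXiHZ2d2I1FpRTIjAhNUIzZ3h2Z2c4eCaUZ0amWFNHZ4d2Z4ZnRnhDdzpzNmd3iGaHdoiHZ1ZodDZXMlZVZ2Zmh4dod3hHZ3VnczVneFdmdmeIVXd4R2WGeVF2ZVhXd4dUM0aHhkZmRHgHhnhWZWd0V2d4ADN3dmZ2JnZ4dYZURoVmd4dTZ2d2YmeGdnZWhmZll3aIhmVndkaHd2ZndVaVV2ZmeIeHd3dXc0Rnd3ZmZXZnh3iGh3hkZ1WYd1ZnhlaVZ3eIdndnR4hWeHRndnZXl1V4h3ZohlhkZmdkiHdkdWd2Z2d2VXdVZ4Z4ZHd3RXZURlWGiJZ3dId2Z2R3hjind3Zn"/>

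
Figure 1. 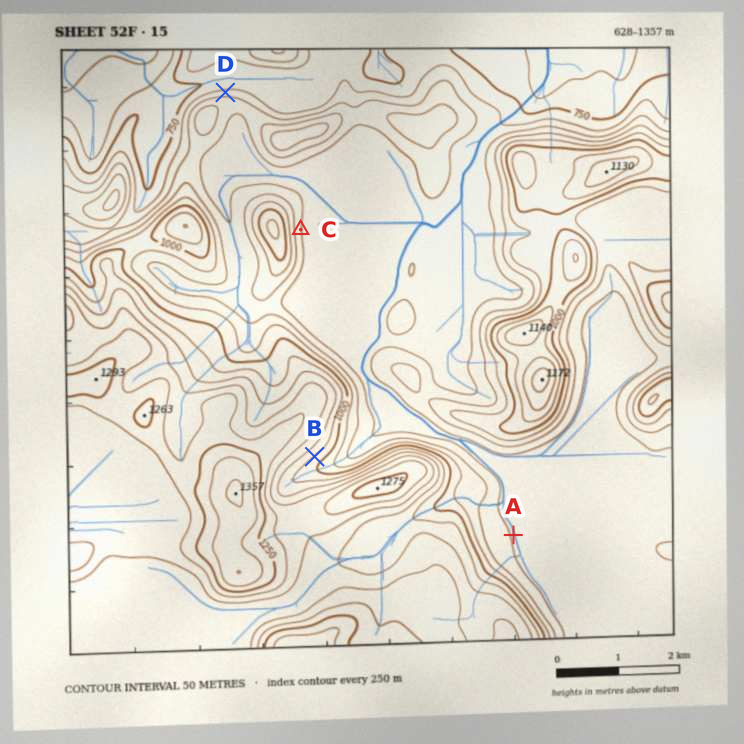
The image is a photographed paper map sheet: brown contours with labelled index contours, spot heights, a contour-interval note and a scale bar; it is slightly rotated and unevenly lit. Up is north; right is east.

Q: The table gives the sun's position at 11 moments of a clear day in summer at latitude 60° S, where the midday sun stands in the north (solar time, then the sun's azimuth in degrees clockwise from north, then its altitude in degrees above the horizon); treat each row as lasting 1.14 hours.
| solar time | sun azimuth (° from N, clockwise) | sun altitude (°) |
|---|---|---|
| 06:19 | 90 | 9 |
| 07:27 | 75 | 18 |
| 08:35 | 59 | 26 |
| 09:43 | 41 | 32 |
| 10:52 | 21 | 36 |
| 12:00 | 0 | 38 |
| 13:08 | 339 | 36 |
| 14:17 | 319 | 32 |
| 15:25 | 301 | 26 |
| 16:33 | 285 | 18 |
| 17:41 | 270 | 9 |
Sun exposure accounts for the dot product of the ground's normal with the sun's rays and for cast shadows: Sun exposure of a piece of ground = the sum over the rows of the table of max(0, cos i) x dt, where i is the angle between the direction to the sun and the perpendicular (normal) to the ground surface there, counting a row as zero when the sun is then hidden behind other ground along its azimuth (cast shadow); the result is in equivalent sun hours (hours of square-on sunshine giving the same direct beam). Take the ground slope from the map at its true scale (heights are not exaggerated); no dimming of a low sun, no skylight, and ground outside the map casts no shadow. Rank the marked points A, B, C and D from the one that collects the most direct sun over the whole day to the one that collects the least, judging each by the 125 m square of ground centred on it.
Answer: D > A ≈ C > B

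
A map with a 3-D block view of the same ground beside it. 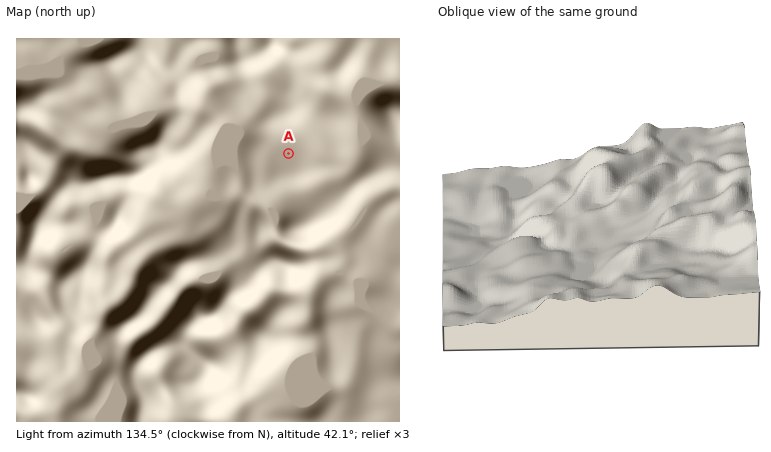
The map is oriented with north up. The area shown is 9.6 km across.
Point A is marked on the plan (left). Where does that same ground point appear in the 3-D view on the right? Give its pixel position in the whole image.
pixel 533 267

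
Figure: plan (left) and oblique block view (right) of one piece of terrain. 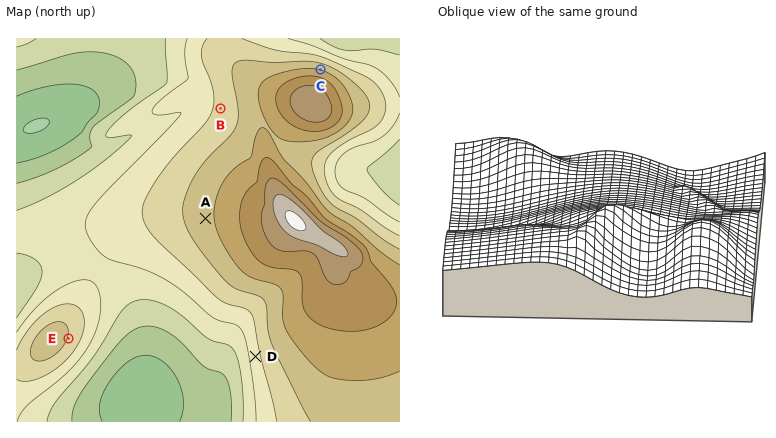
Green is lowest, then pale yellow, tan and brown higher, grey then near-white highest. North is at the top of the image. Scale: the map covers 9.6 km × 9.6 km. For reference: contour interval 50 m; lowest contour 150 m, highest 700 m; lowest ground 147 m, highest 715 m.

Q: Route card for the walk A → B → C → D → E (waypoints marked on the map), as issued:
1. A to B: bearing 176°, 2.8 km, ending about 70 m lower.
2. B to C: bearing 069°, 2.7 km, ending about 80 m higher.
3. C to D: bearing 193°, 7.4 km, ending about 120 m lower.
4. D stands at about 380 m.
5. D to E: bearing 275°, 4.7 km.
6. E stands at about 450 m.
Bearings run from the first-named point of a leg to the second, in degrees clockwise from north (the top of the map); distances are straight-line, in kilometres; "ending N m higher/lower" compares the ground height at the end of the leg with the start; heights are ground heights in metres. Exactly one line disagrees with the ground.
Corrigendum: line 1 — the bearing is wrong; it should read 8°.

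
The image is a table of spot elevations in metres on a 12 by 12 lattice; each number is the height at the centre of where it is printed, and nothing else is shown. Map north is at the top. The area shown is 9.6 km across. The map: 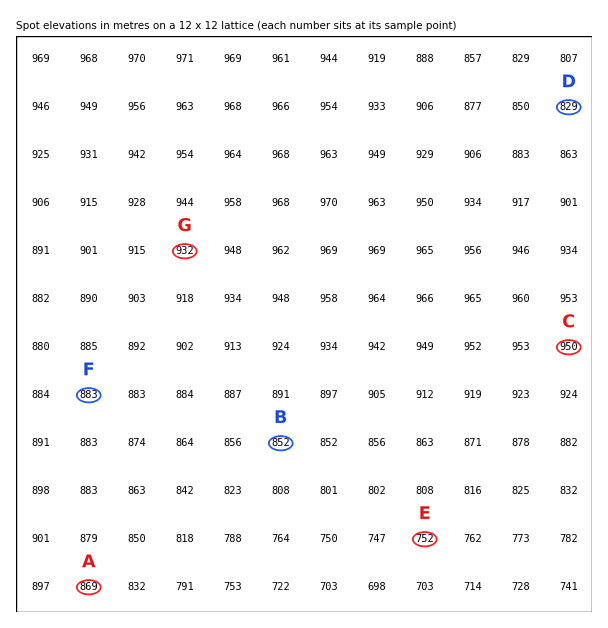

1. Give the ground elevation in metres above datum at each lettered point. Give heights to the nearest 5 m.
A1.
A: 870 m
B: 850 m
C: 950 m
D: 830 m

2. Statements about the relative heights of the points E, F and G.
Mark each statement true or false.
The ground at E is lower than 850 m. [true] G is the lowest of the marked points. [false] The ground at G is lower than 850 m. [false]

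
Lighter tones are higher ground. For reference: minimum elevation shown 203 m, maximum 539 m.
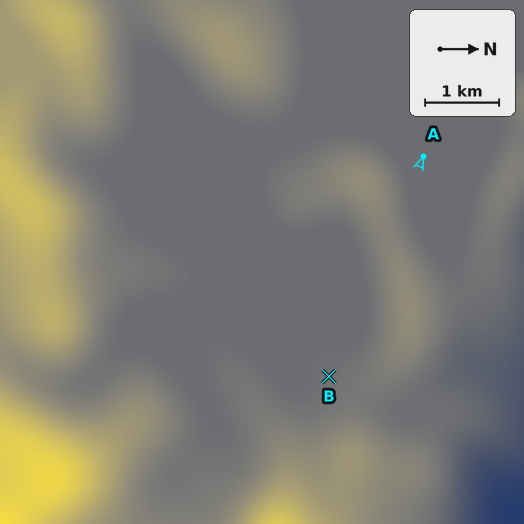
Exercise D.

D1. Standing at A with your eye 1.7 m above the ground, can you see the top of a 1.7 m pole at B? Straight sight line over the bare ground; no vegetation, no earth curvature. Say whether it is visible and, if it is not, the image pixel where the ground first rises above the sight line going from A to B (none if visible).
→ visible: false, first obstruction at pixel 407 195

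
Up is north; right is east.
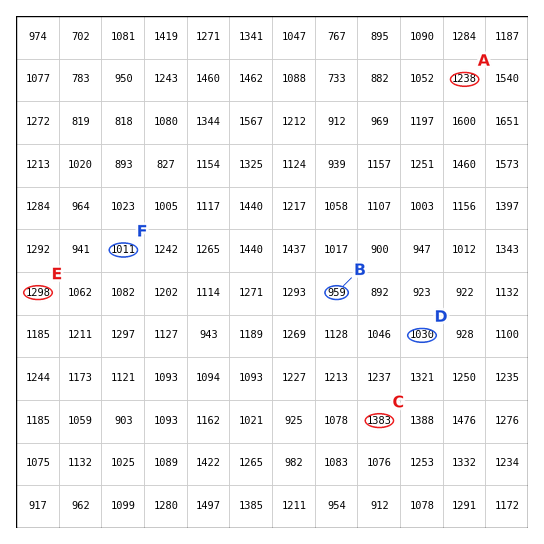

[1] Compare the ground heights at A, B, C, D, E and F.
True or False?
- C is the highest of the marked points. True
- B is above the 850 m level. True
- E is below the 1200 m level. False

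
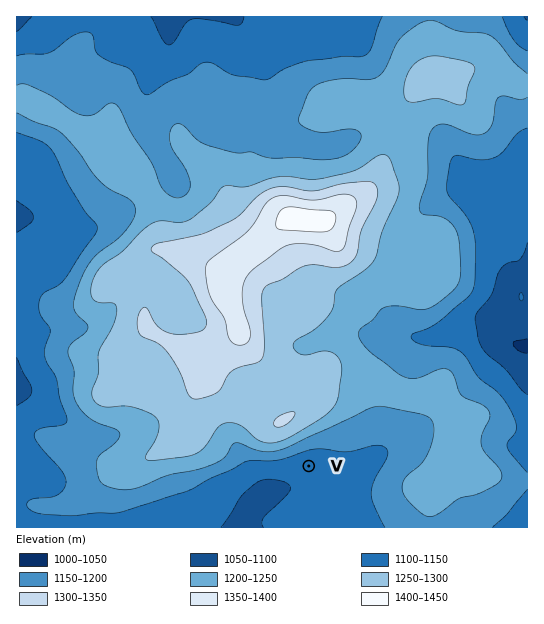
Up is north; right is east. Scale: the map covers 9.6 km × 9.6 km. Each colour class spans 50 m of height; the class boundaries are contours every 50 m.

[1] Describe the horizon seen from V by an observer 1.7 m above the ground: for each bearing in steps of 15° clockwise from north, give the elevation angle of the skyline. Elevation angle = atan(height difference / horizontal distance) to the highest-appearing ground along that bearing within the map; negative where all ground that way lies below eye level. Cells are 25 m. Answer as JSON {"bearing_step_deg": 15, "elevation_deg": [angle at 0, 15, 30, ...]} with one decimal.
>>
{"bearing_step_deg": 15, "elevation_deg": [10.0, 7.9, 5.4, 3.9, 3.0, 2.4, 2.6, 2.7, 1.5, 0.4, -0.0, -0.5, -0.8, -0.7, -0.6, -1.1, -0.3, 0.5, 2.6, 4.3, 8.6, 11.2, 12.0, 11.4]}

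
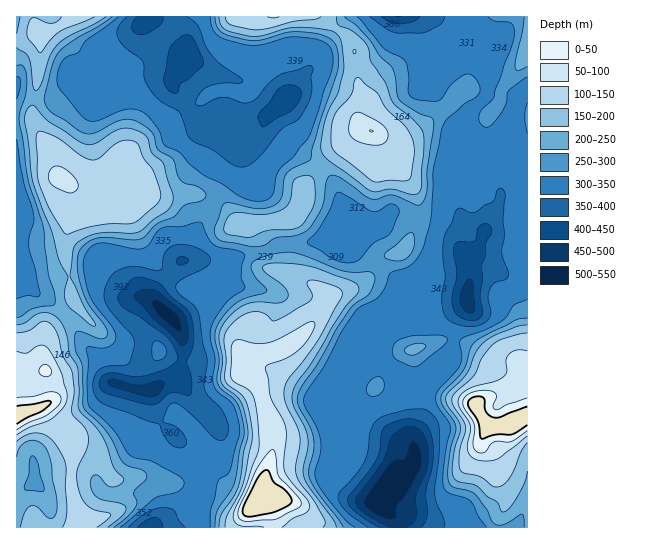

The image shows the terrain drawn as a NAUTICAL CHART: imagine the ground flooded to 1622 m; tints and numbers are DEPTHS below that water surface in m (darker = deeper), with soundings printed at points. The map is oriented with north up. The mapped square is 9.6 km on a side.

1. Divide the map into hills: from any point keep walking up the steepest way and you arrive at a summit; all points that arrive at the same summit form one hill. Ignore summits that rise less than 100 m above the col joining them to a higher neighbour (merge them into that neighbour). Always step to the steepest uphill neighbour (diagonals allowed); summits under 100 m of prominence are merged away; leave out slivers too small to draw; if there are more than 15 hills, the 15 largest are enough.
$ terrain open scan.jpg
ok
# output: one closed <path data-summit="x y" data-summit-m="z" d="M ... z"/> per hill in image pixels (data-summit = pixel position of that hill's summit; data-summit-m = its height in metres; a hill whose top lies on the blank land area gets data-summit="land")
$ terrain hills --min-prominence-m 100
<path data-summit="land" d="M405 212l-14 0-9 8-23 9-10 8-11-1-28 7-31 1-12 7-22 4-20 8-43-3-25 29-2 12 8 9-16 13-3 6-3 33 4 23 4 4 3 1 5 27 19 21 0 7-19 38 4 31-8 14 244-1-1-9-15-15-23-6-21-20-1-11 4-15-1-18-3-8-12-18-1-6 8-10 38-72 21-7 31 3 13-6 24-4 9-4 4-46 6-6 7-15-1-2-14-1-16-10-15-5z"/><path data-summit="62 178" data-summit-m="1544" d="M149 16l-133 1 0 246 17 27 18 11 21 22 13 23 18 17 6 18 33 10 9-1-6-5-4-23 3-33 3-6 16-13-8-9 2-12 12-12 8-12 12-11 8-29-6-22 0-21 29-44-2-5-13-5-16-15-6-14-11-13 0-8 12-15 3-8-21-7-11-9-8-14z"/><path data-summit="371 131" data-summit-m="1572" d="M423 16l-274 1 24 11 10 11 4 15 7 7 19 12 26 7 8-7 7-13 25-11 14 3 6 6 5 11-4 13-8 13-11 12-13 7-9 20-10 10-9 3-8 26-15 21-6 16-14 19-10 31 38 3 20-8 22-4 12-7 31-1 28-7 11 1 10-8 23-9 9-8 47 4 15 5 16 10 14 1 2-2 14-25 1-15-5-8-14-10-16-18-5-15-1-13-19-24-7-13-1-10 16-16 1-12-18-29z"/><path data-summit="land" d="M506 220l-8 1-10 6-4 4-7 18-6 6-2 31-4 17-18 5-13 1-13 6-31-3-21 7-38 72-8 10 1 6 12 18 3 8 1 18-4 15 1 11 21 20 23 6 15 15 2 10 130-1 0-300z"/><path data-summit="land" d="M17 264l-1 263 135 1 10-14-4-31 19-38 0-7-19-21-5-27-18-1-24-8-7-18-18-17-13-23-21-22-18-11z"/><path data-summit="527 43" data-summit-m="1421" d="M527 16l-86 1 14 2 19 8 17 15-4 15 0 34-3 7-16 15-7 14-1 11 5 16 6 8 10 10 10 7 8 10 2 0 8-22-1-21 4-25 9-27 7-8z"/>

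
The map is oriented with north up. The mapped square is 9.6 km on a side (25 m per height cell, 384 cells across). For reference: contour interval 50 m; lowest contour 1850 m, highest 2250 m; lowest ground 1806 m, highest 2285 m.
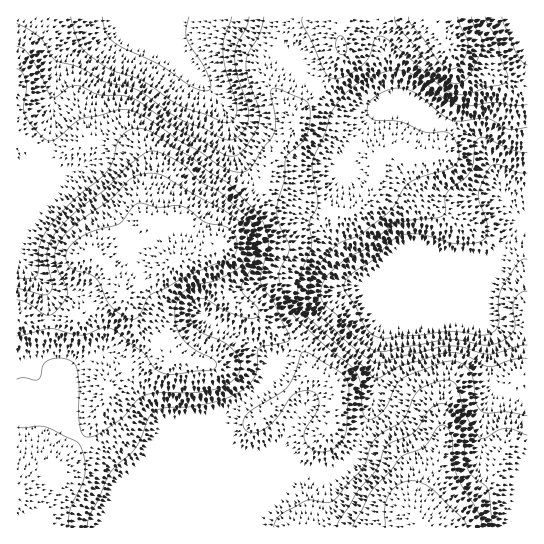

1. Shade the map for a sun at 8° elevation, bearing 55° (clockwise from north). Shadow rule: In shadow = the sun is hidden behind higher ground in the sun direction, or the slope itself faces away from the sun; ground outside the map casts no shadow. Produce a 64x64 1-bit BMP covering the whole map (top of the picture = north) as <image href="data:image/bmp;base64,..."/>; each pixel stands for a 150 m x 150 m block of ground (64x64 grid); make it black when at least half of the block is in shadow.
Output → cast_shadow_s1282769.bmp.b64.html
<image width="64" height="64" href="data:image/bmp;base64,Qk0+AgAAAAAAAD4AAAAoAAAAQAAAAEAAAAABAAEAAAAAAAACAAATCwAAEwsAAAIAAAAAAAAA////AAAAAAAAAAAAAAAAAAAAAAAAAAAAAAAAAAAAAAAAAAAAAAAAAAAAAAAAAAAAAAAAAAAAAAAAAAAAAAAAAAAAAAAAAAAAAAAAAAAAAAAAAAAAAAAAAAAAAAAAAAAAAAAAAAAAAAAAAAAAAAAAAAAAAAAAAAAAAAAAAAAAAAAAAAAAAAAAAAAAAAAAAAAAAAAAAAAAAAAAAAAAAAAAAAAAAAAAAAAAAAAAAAAAAAAAAAAAAAAAAAAAAAAAAAAAAAwAAAAAAAAADAAAAAAAAAAMAAAAAAAMAAgAAAAAABwAAAAAAAAADAAAAAAAAAAAHAAAAAAAAAB+AAAAAAAAAH4AAAAAAAAA/gAAAAAAAAB8AAAAAAAAAHwAAAAAAAAAOAAAAAAAAAAAAAAAAAAAAAAAAAAAAAAAAAAAAAAAAAAAAAAAAAAAAAAAAAAAAAAAAAAAAAAAAAAAAAAAAAAAAAAAAAAAAAAAAAAAAAAAAAAAAAAAAAAAAAAAAAAAAAAAAAAAAAAAABgAAAAAAAAAGAAAAAAAAAAYAAAAPAAAAAAAAAB/AAD8AAAAAP8AB/8AAAAB/gAP/wAAAAH+AA//AAAAAfwAB/4AAAAB/AAH/AAAAAD4AAP8AAAAAPgDA/wAAAAAcAIH+AAAAAAAAAfwAAAAAAAAB+AAAAAAAAAD4AAAAAAAAAGAAA=="/>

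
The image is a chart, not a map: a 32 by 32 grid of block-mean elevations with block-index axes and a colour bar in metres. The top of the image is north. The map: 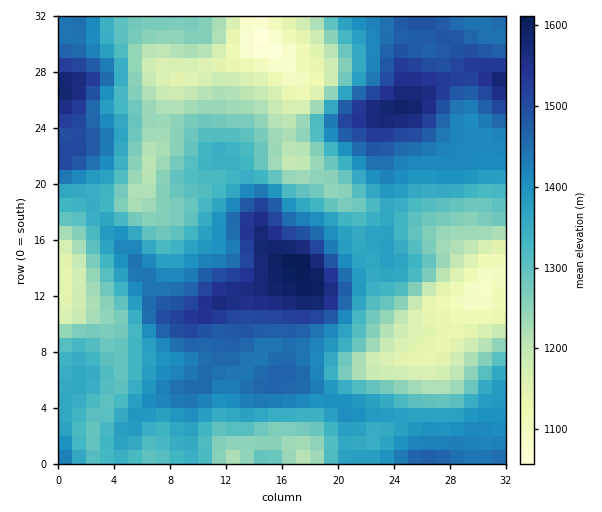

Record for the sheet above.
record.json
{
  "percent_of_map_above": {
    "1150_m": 93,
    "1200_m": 87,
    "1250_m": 77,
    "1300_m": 65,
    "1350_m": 52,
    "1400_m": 37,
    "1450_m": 22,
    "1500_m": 11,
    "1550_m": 5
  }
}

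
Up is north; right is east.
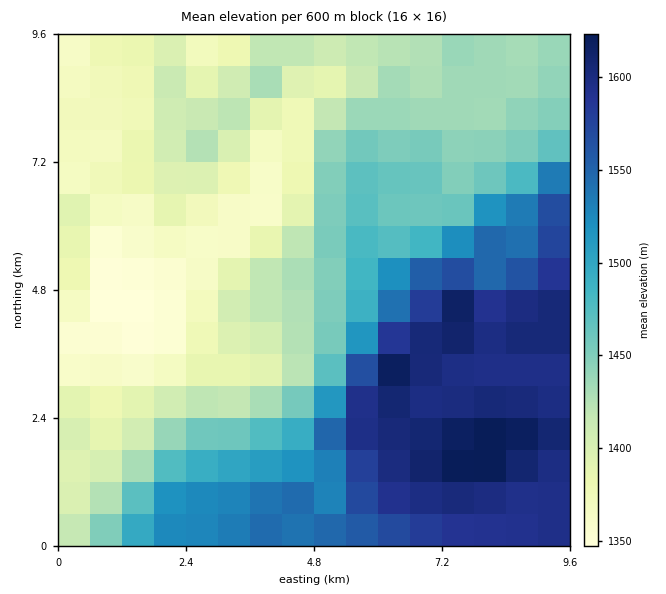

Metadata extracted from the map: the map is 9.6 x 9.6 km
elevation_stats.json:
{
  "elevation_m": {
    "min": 1350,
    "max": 1630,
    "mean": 1470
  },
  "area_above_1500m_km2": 31.3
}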